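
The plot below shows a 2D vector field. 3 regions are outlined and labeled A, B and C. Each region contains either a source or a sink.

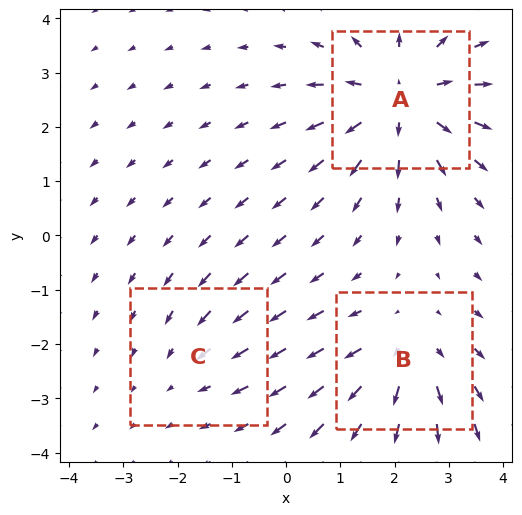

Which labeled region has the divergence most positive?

A

Divergence at each region's feature centre — A: about +4, B: about +3, C: about -2. Region A is most positive.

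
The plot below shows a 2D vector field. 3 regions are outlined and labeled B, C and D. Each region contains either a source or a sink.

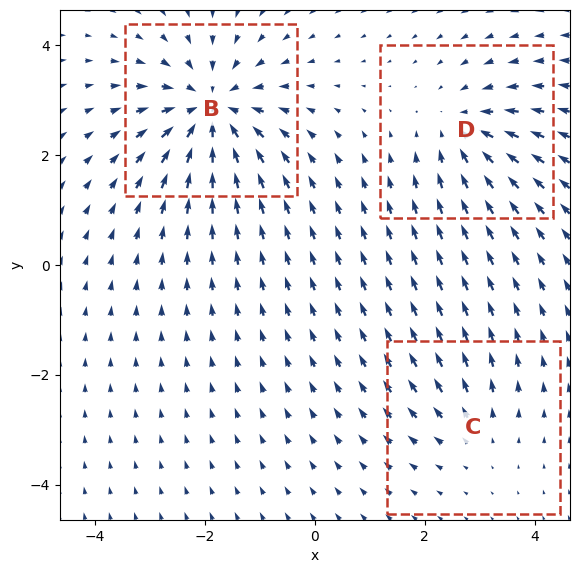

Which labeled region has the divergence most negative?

Divergence at each region's feature centre — B: about -5, C: about +2, D: about -3. Region B is most negative.

B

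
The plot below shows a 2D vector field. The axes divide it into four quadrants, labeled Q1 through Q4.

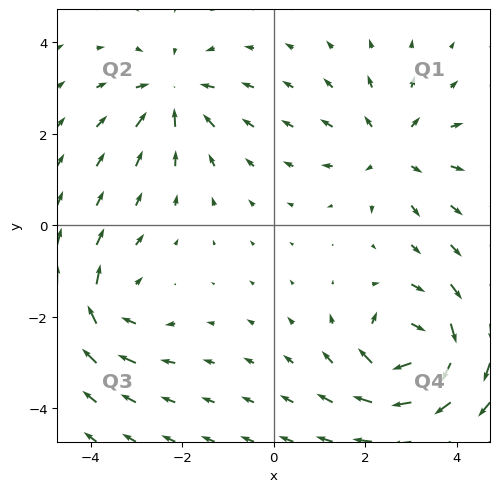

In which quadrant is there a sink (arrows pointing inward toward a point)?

The sink sits at approximately (-2.2, 2.9), which lies in quadrant Q2. The divergence there is about -3, negative as expected for a sink.

Q2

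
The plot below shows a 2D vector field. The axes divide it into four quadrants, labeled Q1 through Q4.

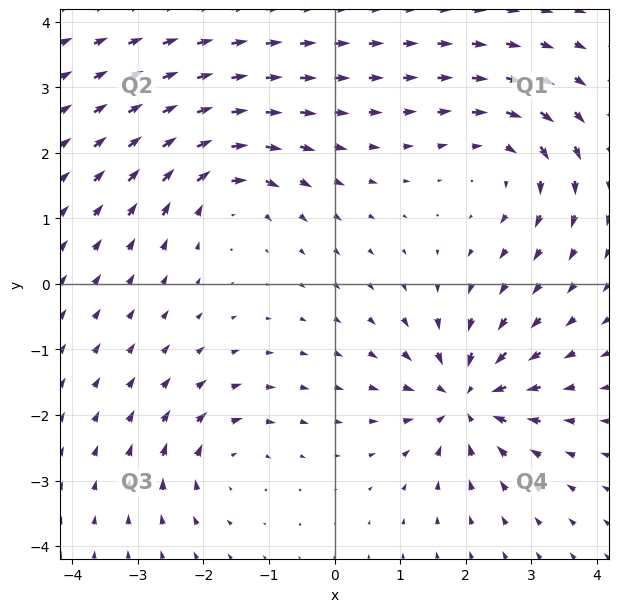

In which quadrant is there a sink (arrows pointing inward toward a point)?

Q4

The sink sits at approximately (2.0, -1.8), which lies in quadrant Q4. The divergence there is about -6, negative as expected for a sink.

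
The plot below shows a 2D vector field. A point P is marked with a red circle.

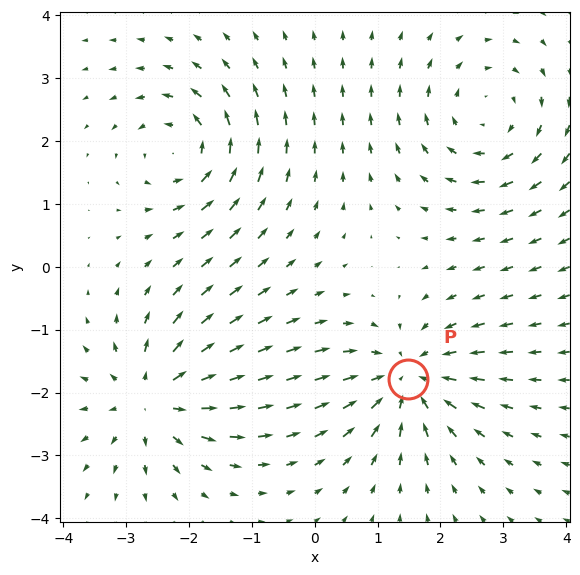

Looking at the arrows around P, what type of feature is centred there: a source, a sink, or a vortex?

sink

At P (1.5, -1.8) the arrows converge inward. Divergence about -5, curl ≈0 — negative divergence with near-zero curl is a sink.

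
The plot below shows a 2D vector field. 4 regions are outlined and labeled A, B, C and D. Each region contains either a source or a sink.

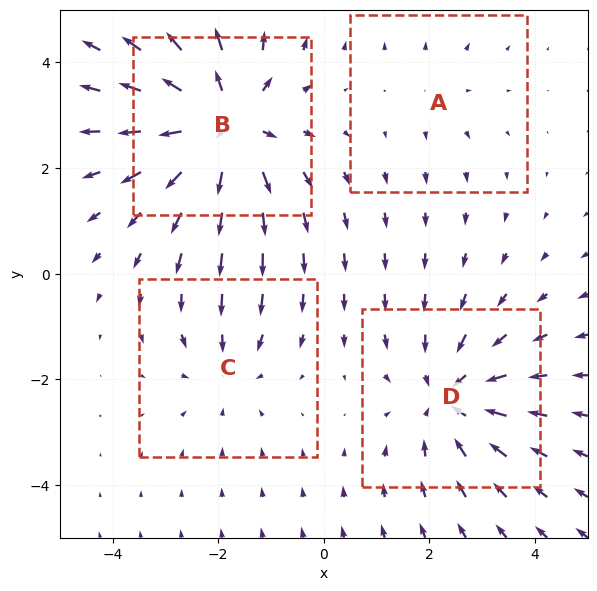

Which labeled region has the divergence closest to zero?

Divergence at each region's feature centre — A: about +2, B: about +6, C: about -3, D: about -4. Region A is closest to zero.

A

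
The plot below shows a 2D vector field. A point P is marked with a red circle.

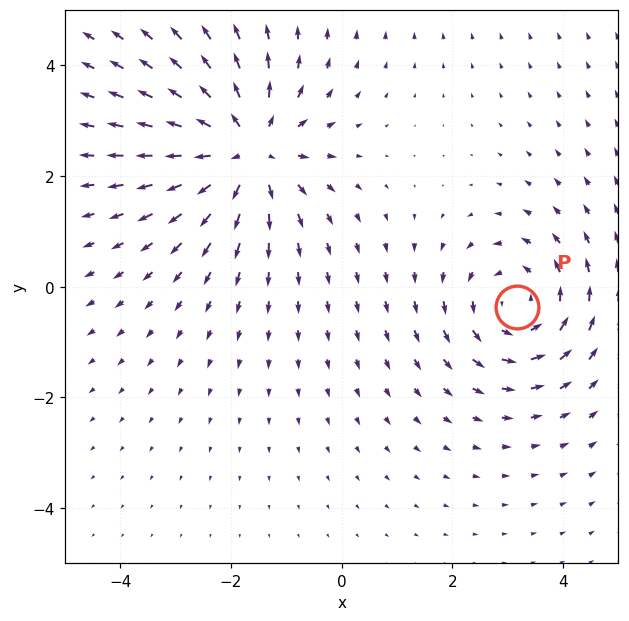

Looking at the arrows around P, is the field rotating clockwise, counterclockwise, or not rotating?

Near P at (3.2, -0.4) the arrows circulate counterclockwise. The curl (z-component) there is about +3; positive curl means counterclockwise rotation.

counterclockwise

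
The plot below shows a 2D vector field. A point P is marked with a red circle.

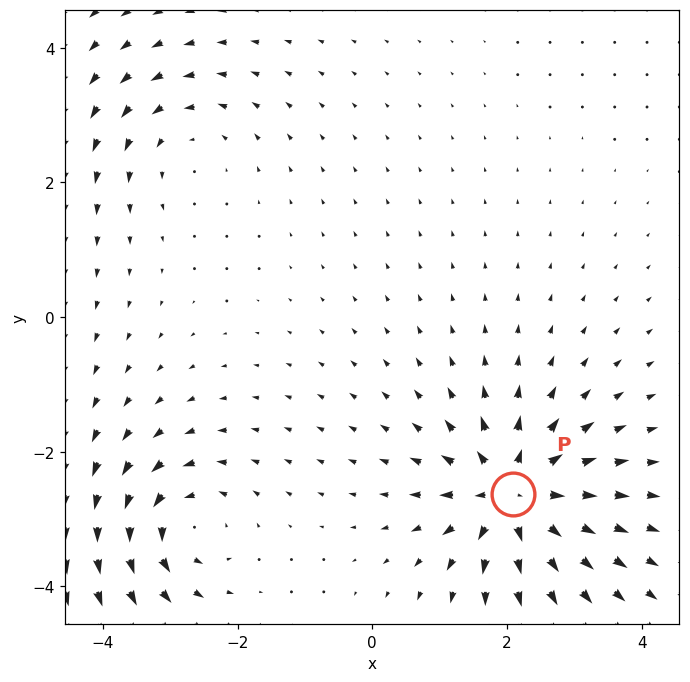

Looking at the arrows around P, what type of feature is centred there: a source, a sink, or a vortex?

At P (2.1, -2.6) the arrows spread outward. Divergence about +7, curl ≈0 — positive divergence with near-zero curl is a source.

source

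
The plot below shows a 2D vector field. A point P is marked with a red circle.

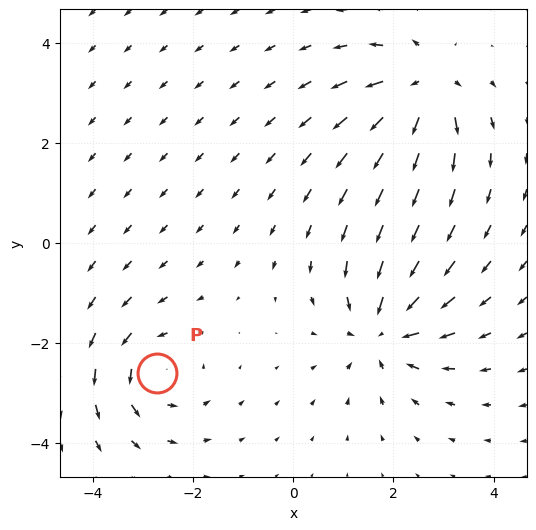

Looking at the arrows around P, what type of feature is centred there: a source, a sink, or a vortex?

At P (-2.7, -2.6) the arrows circulate counterclockwise. Divergence ≈0, curl about +4 — near-zero divergence with nonzero curl is a vortex.

vortex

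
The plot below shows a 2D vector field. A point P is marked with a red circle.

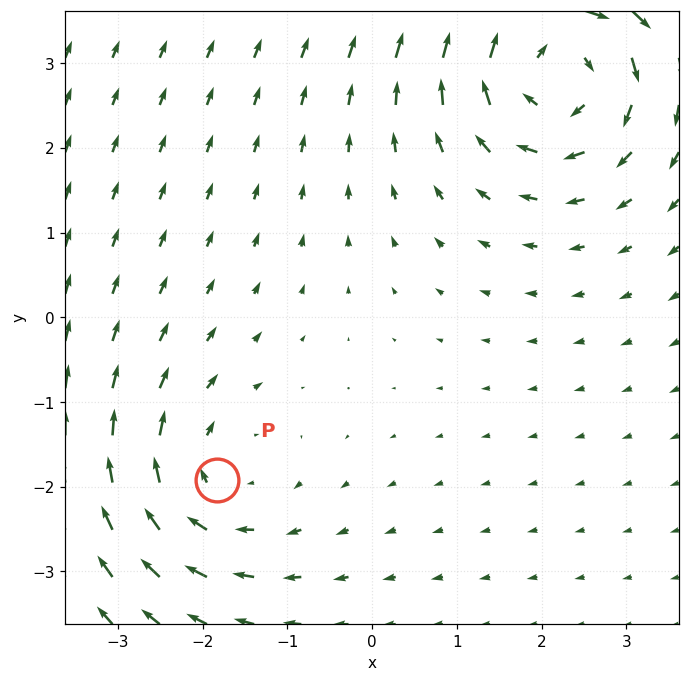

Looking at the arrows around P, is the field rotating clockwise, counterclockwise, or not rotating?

clockwise

Near P at (-1.8, -1.9) the arrows circulate clockwise. The curl (z-component) there is about -3; negative curl means clockwise rotation.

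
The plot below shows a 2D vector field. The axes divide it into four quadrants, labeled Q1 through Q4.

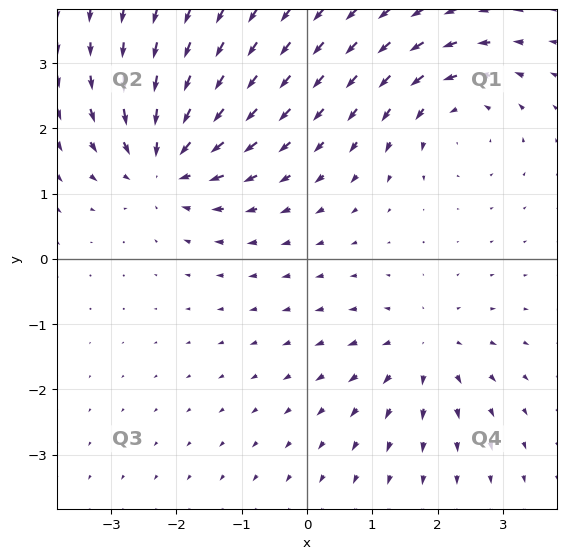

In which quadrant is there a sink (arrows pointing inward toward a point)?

The sink sits at approximately (-2.2, 1.5), which lies in quadrant Q2. The divergence there is about -5, negative as expected for a sink.

Q2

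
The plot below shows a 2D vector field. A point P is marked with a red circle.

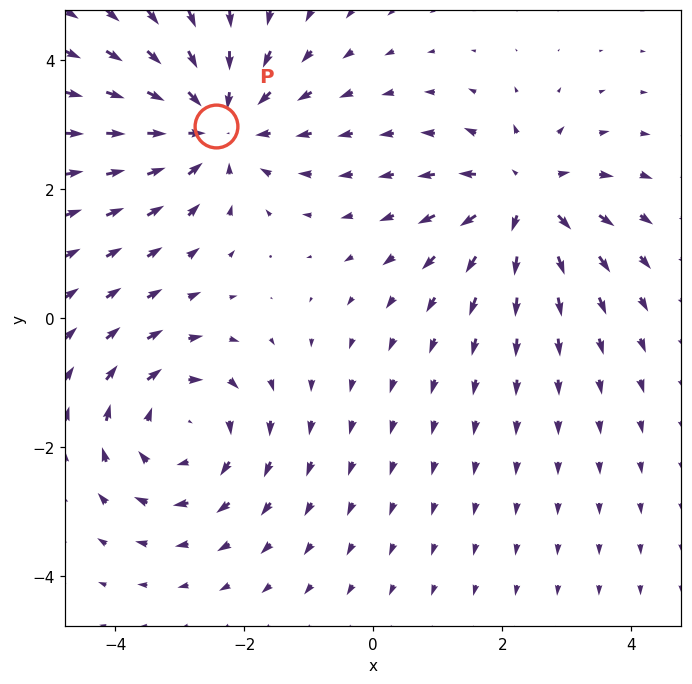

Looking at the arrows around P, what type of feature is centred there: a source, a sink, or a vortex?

sink

At P (-2.4, 3.0) the arrows converge inward. Divergence about -4, curl ≈0 — negative divergence with near-zero curl is a sink.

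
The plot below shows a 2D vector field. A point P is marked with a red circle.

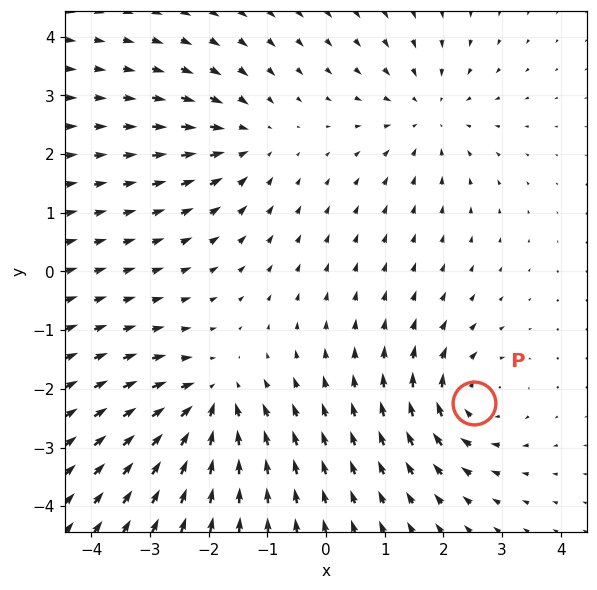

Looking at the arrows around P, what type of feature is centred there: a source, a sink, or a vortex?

vortex

At P (2.5, -2.2) the arrows circulate clockwise. Divergence ≈0, curl about -4 — near-zero divergence with nonzero curl is a vortex.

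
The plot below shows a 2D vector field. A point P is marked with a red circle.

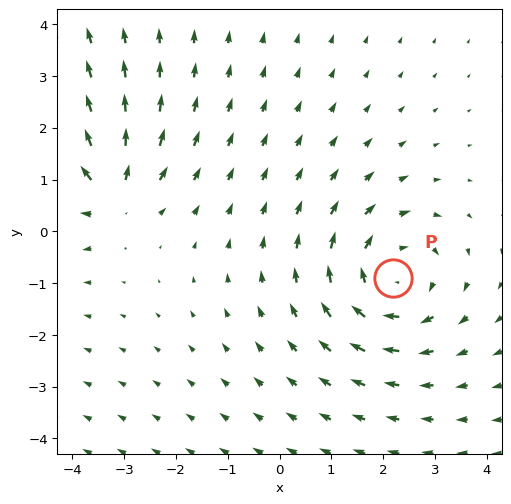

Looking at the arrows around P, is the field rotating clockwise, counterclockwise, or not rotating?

Near P at (2.2, -0.9) the arrows circulate clockwise. The curl (z-component) there is about -4; negative curl means clockwise rotation.

clockwise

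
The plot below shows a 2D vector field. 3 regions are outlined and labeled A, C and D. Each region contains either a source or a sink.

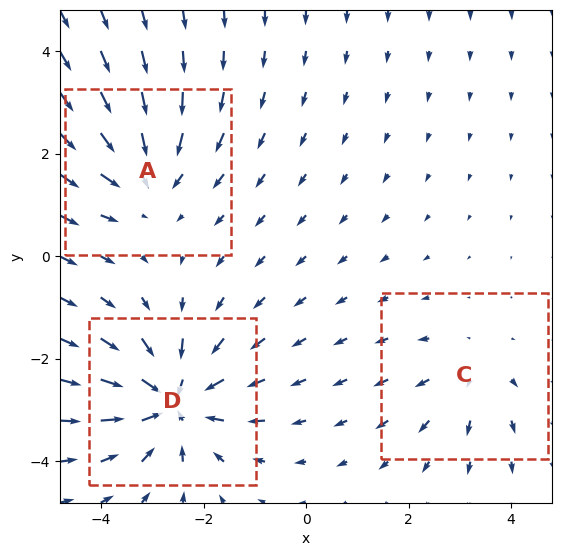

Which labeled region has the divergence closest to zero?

Divergence at each region's feature centre — A: about -3, C: about +2, D: about -5. Region C is closest to zero.

C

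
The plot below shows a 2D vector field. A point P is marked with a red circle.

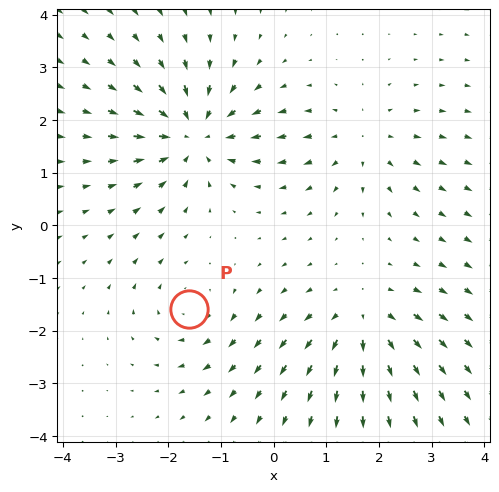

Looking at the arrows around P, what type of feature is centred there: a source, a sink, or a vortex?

vortex

At P (-1.6, -1.6) the arrows circulate clockwise. Divergence ≈0, curl about -3 — near-zero divergence with nonzero curl is a vortex.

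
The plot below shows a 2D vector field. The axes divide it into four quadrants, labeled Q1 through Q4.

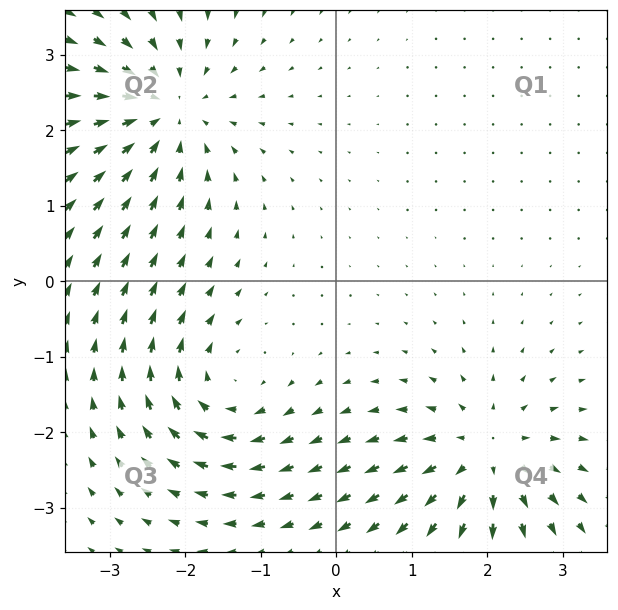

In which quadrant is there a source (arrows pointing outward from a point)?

The source sits at approximately (2.0, -2.3), which lies in quadrant Q4. The divergence there is about +4, positive as expected for a source.

Q4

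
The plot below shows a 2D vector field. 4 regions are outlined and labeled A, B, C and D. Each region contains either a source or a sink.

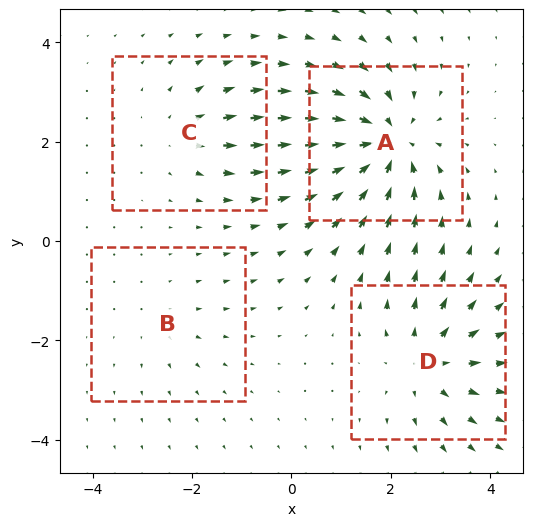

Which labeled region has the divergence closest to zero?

B

Divergence at each region's feature centre — A: about -7, B: about +2, C: about +3, D: about +5. Region B is closest to zero.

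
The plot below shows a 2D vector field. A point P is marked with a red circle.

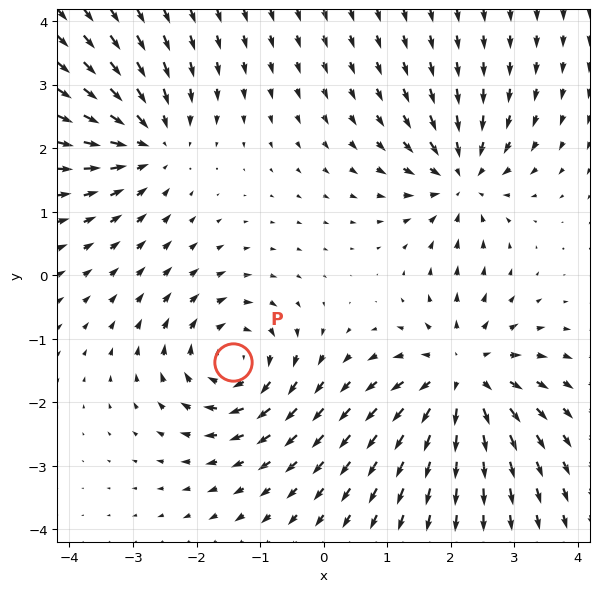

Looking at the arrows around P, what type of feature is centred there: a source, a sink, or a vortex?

At P (-1.4, -1.4) the arrows circulate clockwise. Divergence ≈0, curl about -4 — near-zero divergence with nonzero curl is a vortex.

vortex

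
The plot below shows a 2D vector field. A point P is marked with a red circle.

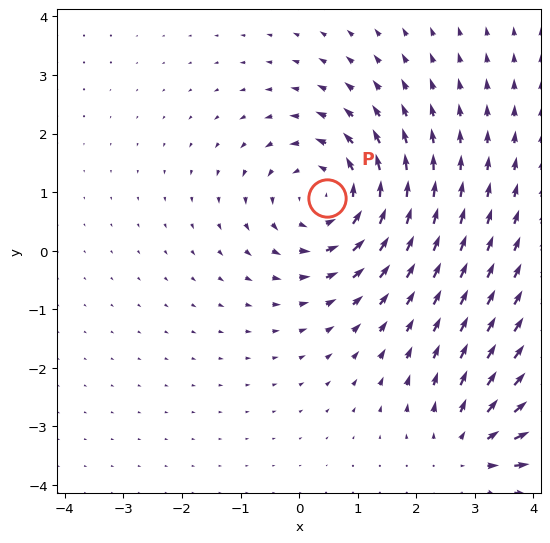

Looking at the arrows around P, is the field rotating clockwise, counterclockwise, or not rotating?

counterclockwise

Near P at (0.5, 0.9) the arrows circulate counterclockwise. The curl (z-component) there is about +4; positive curl means counterclockwise rotation.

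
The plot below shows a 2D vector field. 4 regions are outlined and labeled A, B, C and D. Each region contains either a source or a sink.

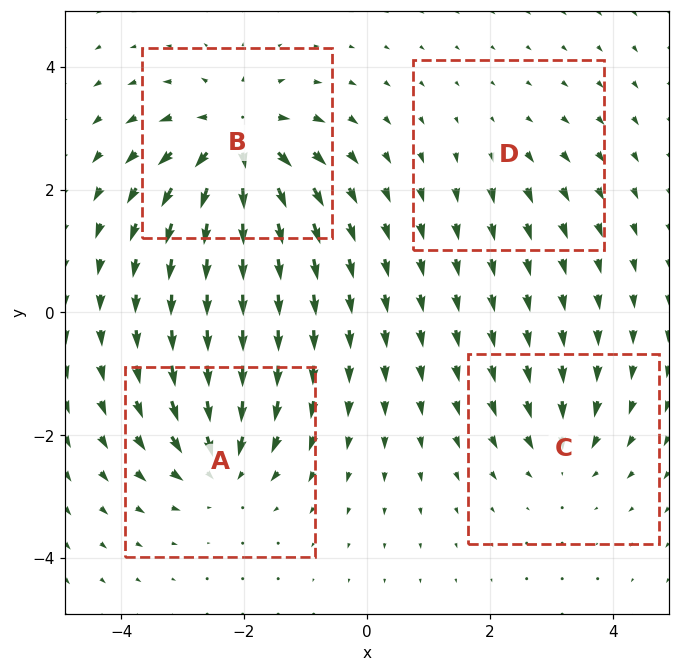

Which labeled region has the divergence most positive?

Divergence at each region's feature centre — A: about -6, B: about +8, C: about -4, D: about +2. Region B is most positive.

B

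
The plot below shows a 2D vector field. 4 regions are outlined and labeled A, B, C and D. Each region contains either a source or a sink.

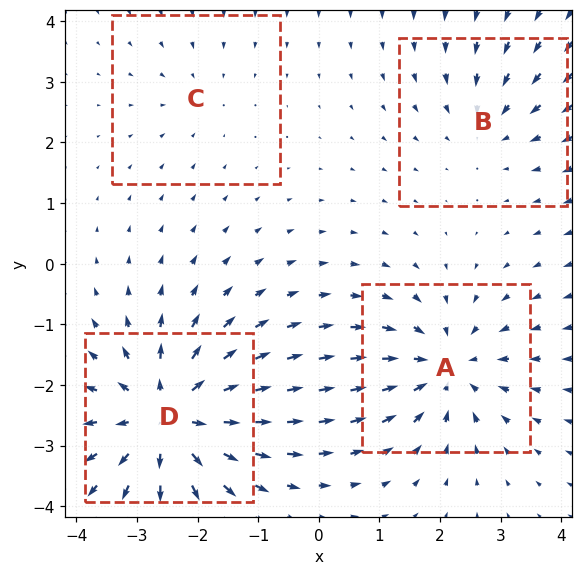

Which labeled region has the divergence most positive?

Divergence at each region's feature centre — A: about -5, B: about -3, C: about -2, D: about +7. Region D is most positive.

D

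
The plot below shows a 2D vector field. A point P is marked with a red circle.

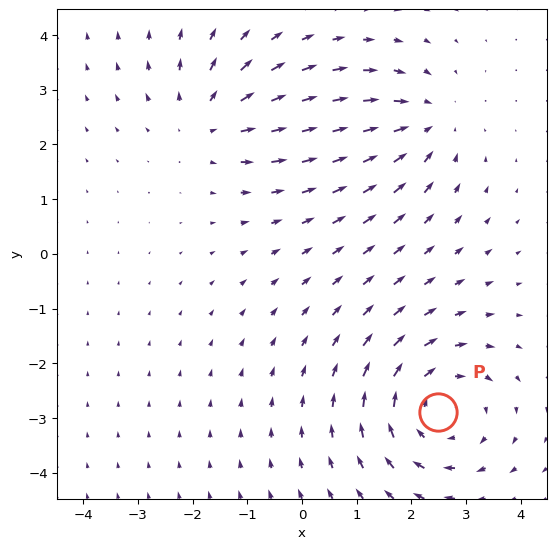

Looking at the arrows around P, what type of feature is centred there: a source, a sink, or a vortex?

At P (2.5, -2.9) the arrows circulate clockwise. Divergence ≈0, curl about -3 — near-zero divergence with nonzero curl is a vortex.

vortex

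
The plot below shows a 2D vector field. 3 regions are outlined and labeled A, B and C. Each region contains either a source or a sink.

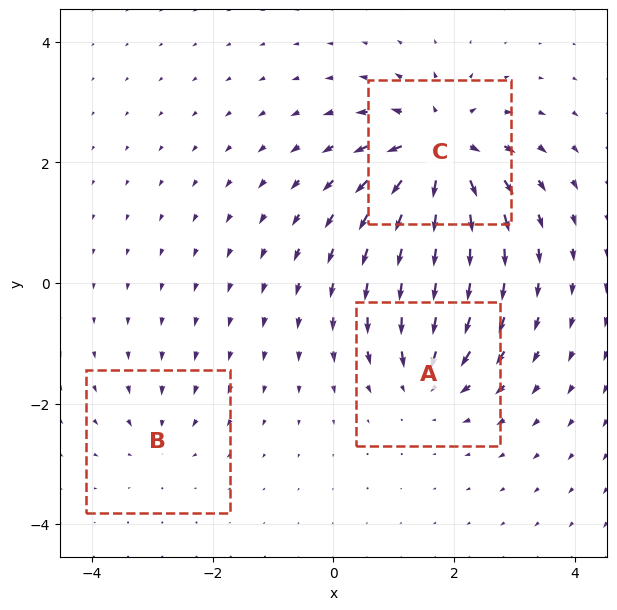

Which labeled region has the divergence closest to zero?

B

Divergence at each region's feature centre — A: about -4, B: about -2, C: about +6. Region B is closest to zero.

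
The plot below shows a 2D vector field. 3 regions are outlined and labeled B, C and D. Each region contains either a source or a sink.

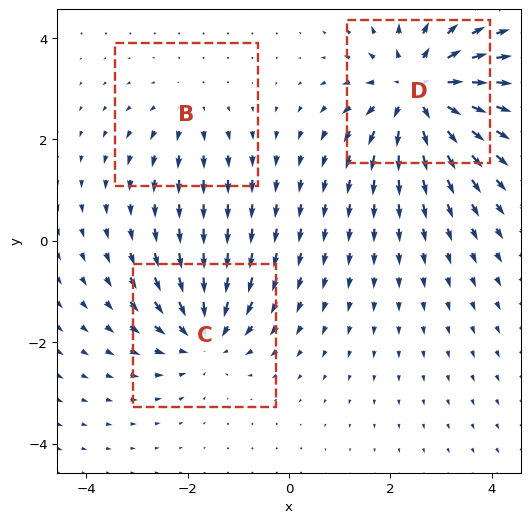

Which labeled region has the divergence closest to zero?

B

Divergence at each region's feature centre — B: about +2, C: about -4, D: about +5. Region B is closest to zero.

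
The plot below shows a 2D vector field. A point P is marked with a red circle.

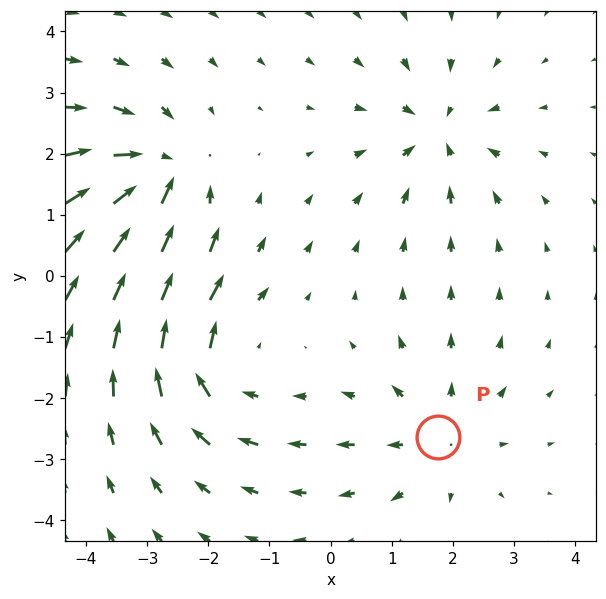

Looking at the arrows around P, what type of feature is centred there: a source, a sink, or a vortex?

source

At P (1.8, -2.6) the arrows spread outward. Divergence about +4, curl ≈0 — positive divergence with near-zero curl is a source.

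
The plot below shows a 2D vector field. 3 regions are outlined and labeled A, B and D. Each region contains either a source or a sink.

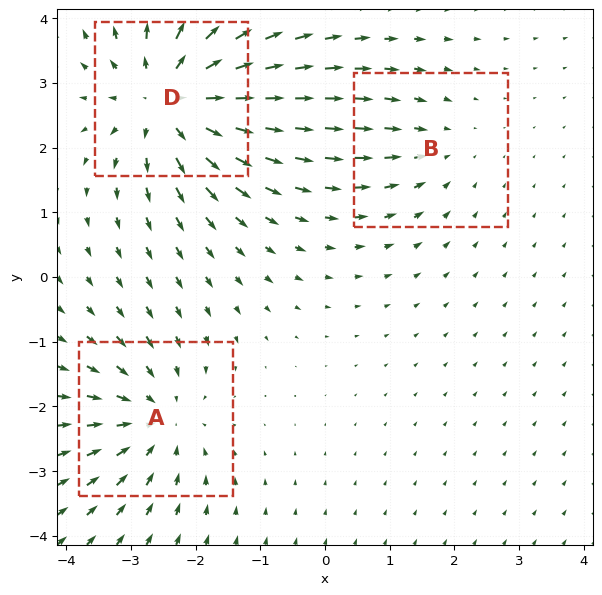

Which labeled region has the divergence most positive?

Divergence at each region's feature centre — A: about -3, B: about -2, D: about +5. Region D is most positive.

D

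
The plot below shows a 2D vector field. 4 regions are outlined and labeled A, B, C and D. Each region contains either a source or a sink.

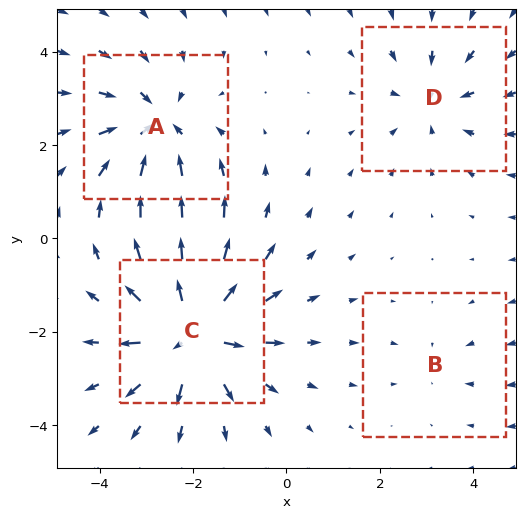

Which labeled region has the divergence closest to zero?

B

Divergence at each region's feature centre — A: about -5, B: about -2, C: about +6, D: about -3. Region B is closest to zero.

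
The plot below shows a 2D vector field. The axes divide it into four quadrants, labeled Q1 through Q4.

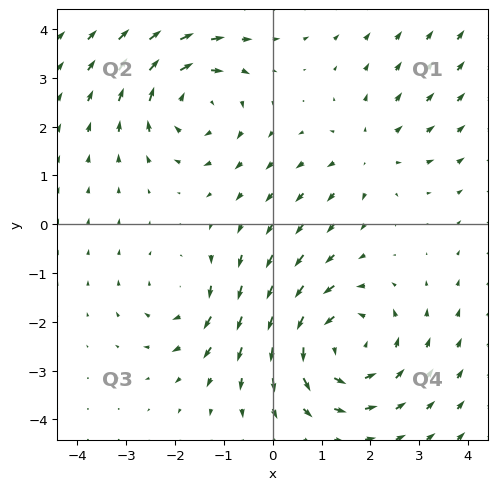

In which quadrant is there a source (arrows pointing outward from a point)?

Q1

The source sits at approximately (2.0, 1.5), which lies in quadrant Q1. The divergence there is about +2, positive as expected for a source.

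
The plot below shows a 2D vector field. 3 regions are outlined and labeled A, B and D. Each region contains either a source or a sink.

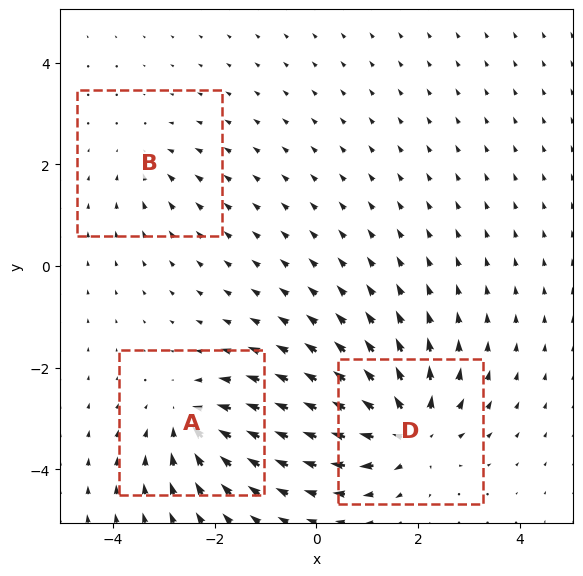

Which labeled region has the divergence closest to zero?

B

Divergence at each region's feature centre — A: about -4, B: about -2, D: about +6. Region B is closest to zero.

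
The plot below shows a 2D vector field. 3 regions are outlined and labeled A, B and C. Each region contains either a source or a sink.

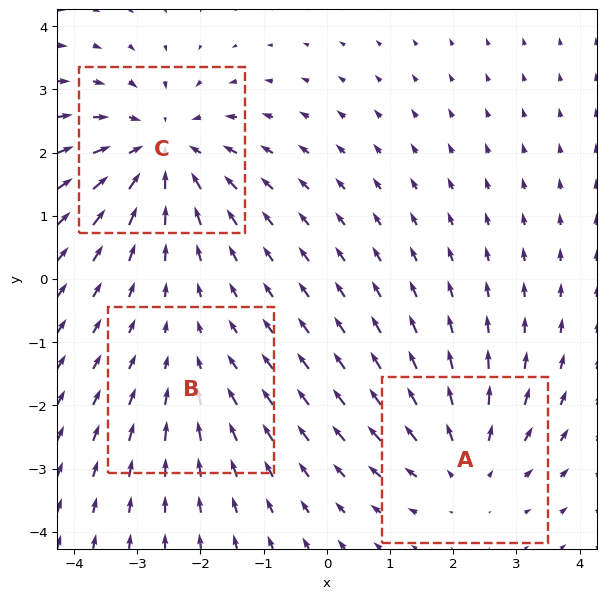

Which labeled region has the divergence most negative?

C

Divergence at each region's feature centre — A: about +3, B: about -2, C: about -4. Region C is most negative.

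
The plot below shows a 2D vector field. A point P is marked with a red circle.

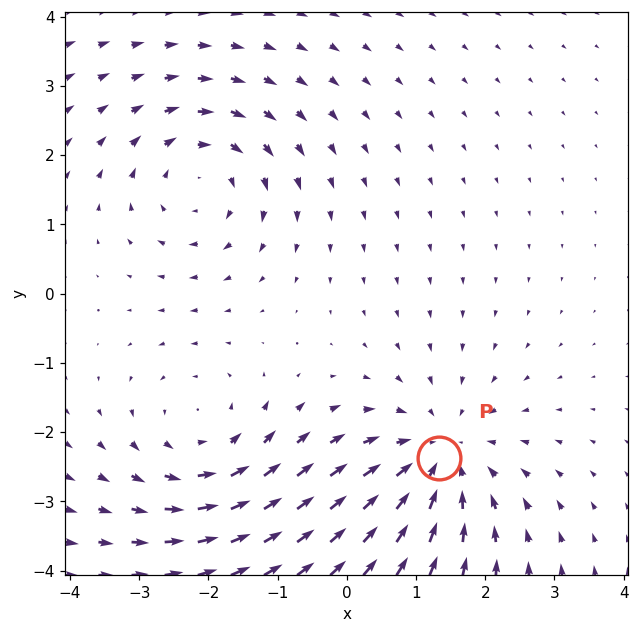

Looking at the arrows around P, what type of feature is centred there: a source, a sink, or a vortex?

At P (1.3, -2.4) the arrows converge inward. Divergence about -4, curl ≈0 — negative divergence with near-zero curl is a sink.

sink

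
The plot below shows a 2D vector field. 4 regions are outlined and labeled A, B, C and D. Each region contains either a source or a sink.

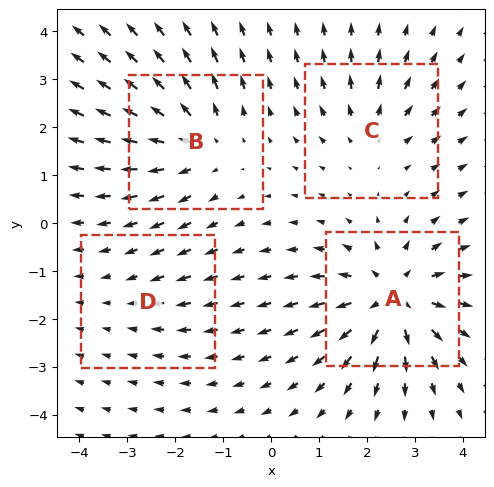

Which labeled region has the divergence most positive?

Divergence at each region's feature centre — A: about +7, B: about +5, C: about +3, D: about -2. Region A is most positive.

A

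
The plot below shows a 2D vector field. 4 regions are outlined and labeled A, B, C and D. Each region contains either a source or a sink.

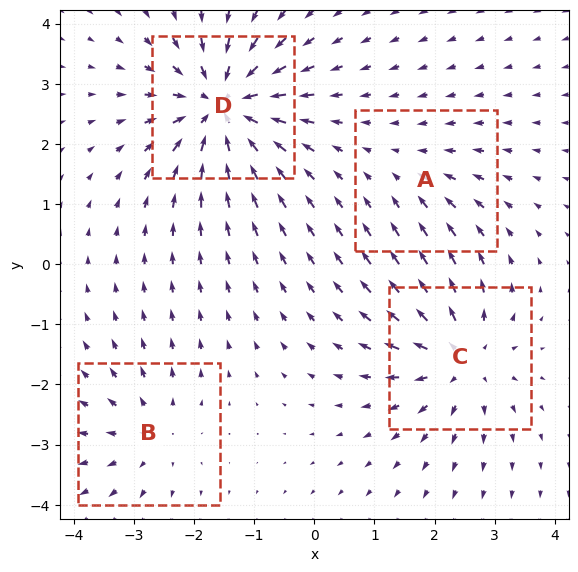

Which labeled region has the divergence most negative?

Divergence at each region's feature centre — A: about -2, B: about +4, C: about +6, D: about -8. Region D is most negative.

D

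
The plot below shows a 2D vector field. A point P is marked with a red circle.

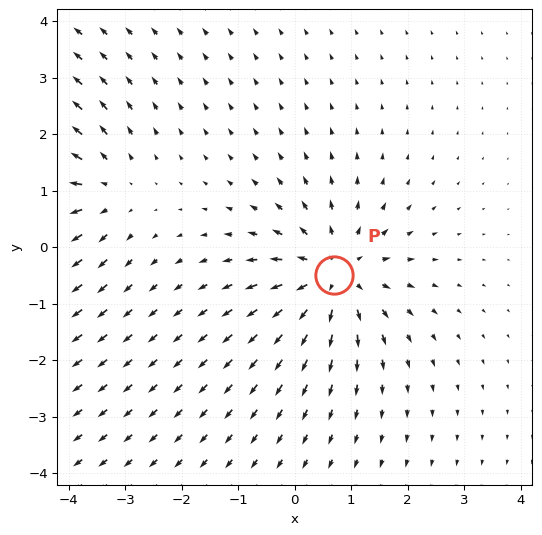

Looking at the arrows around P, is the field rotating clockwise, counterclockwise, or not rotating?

Near P at (0.7, -0.5) the arrows show no circulation. The curl there is ≈0.

not rotating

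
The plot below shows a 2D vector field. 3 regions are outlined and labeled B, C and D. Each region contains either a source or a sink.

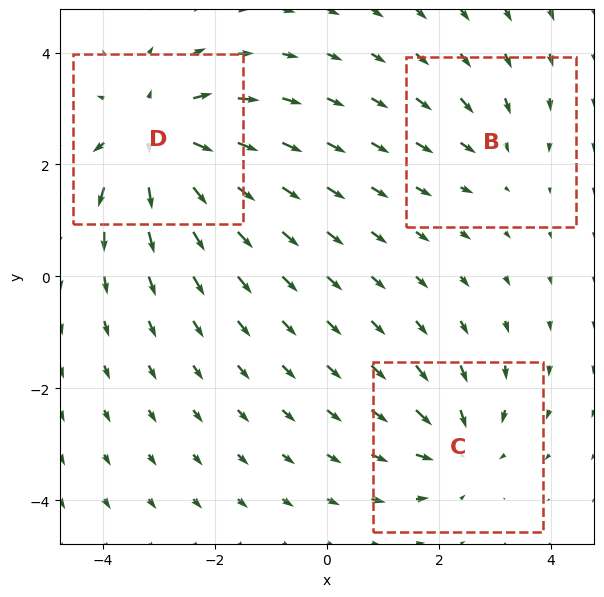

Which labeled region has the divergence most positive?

D

Divergence at each region's feature centre — B: about -2, C: about -3, D: about +5. Region D is most positive.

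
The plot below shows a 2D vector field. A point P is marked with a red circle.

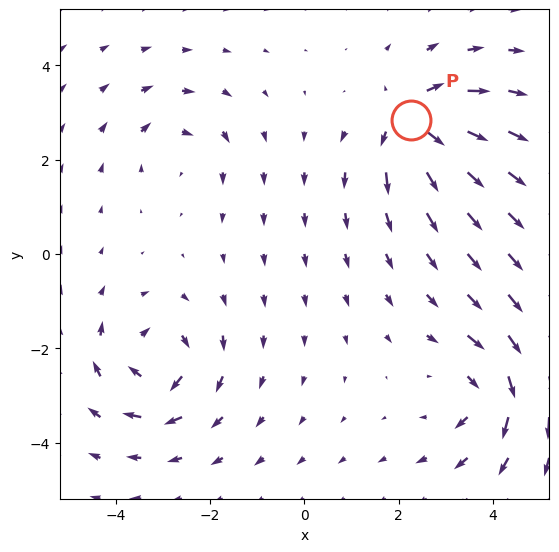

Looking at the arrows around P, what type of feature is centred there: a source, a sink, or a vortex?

At P (2.3, 2.8) the arrows spread outward. Divergence about +7, curl ≈0 — positive divergence with near-zero curl is a source.

source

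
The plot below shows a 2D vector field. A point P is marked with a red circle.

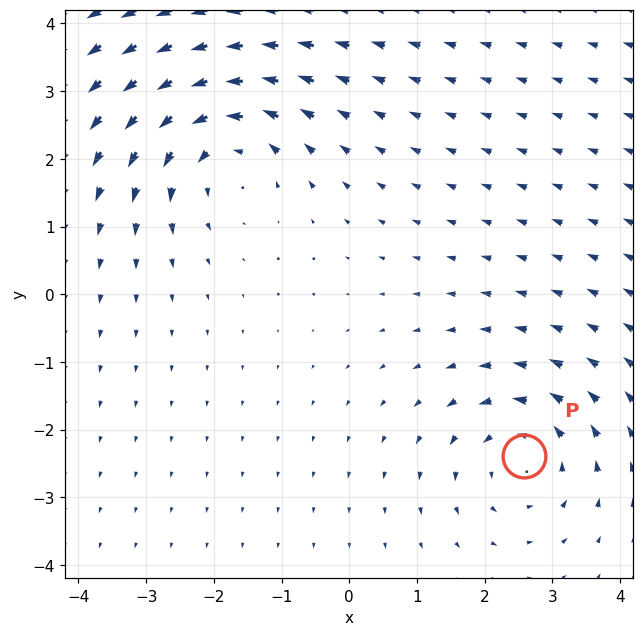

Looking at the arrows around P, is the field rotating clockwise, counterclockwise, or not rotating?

Near P at (2.6, -2.4) the arrows circulate counterclockwise. The curl (z-component) there is about +4; positive curl means counterclockwise rotation.

counterclockwise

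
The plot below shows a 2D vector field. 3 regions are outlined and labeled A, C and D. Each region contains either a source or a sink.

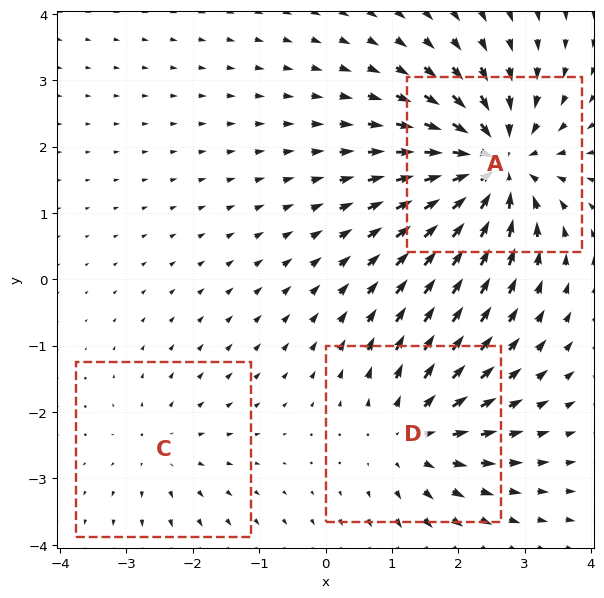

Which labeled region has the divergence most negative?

Divergence at each region's feature centre — A: about -6, C: about +2, D: about +4. Region A is most negative.

A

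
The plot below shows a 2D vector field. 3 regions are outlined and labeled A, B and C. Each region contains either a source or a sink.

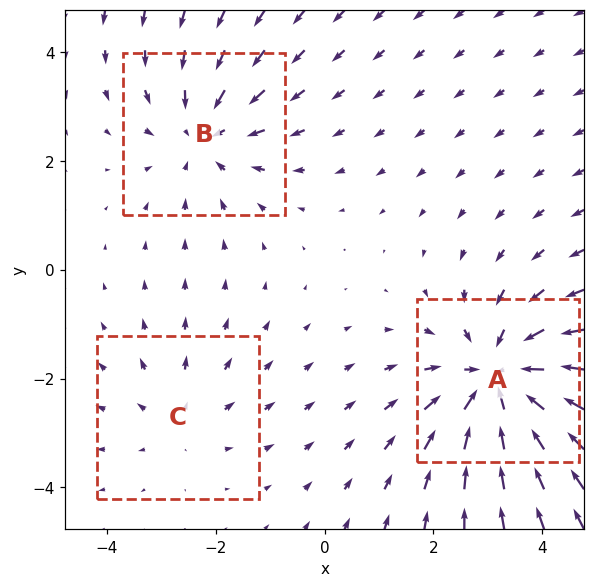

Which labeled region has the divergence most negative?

Divergence at each region's feature centre — A: about -5, B: about -3, C: about +2. Region A is most negative.

A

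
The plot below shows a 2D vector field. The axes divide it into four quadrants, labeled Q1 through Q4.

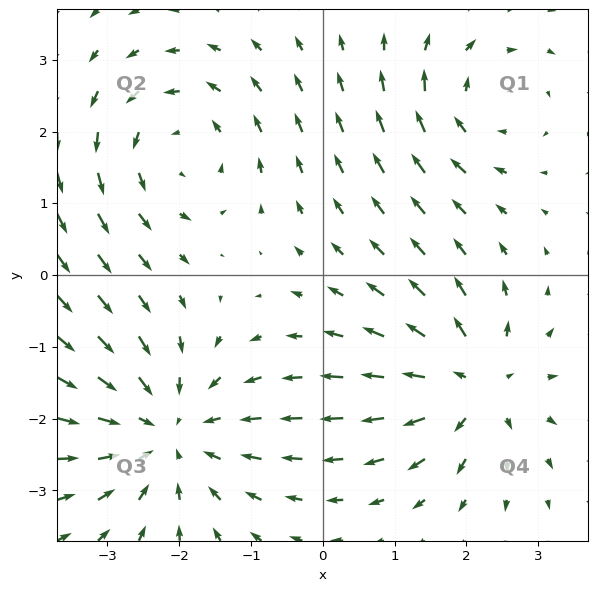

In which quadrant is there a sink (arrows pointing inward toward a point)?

Q3

The sink sits at approximately (-2.1, -2.2), which lies in quadrant Q3. The divergence there is about -4, negative as expected for a sink.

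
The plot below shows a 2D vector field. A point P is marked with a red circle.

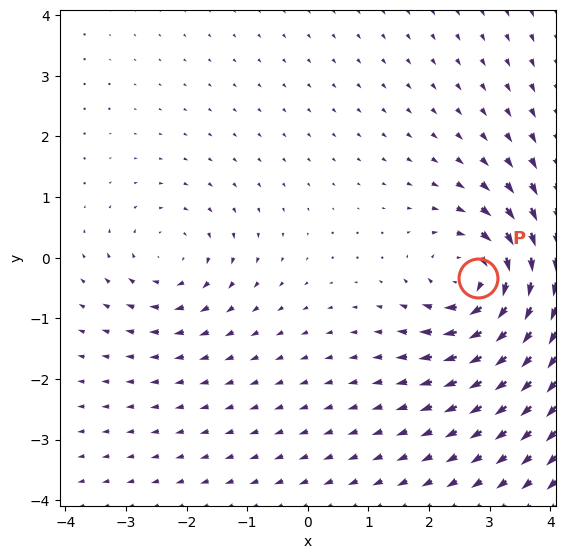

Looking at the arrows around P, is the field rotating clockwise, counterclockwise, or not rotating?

clockwise

Near P at (2.8, -0.3) the arrows circulate clockwise. The curl (z-component) there is about -6; negative curl means clockwise rotation.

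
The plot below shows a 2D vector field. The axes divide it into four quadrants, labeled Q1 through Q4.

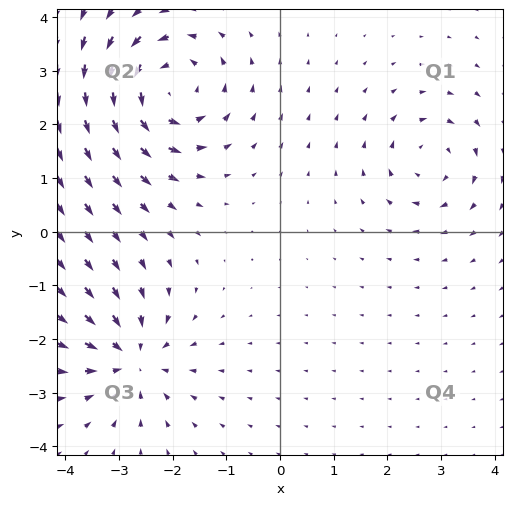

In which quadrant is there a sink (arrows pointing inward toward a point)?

The sink sits at approximately (-2.8, -2.4), which lies in quadrant Q3. The divergence there is about -4, negative as expected for a sink.

Q3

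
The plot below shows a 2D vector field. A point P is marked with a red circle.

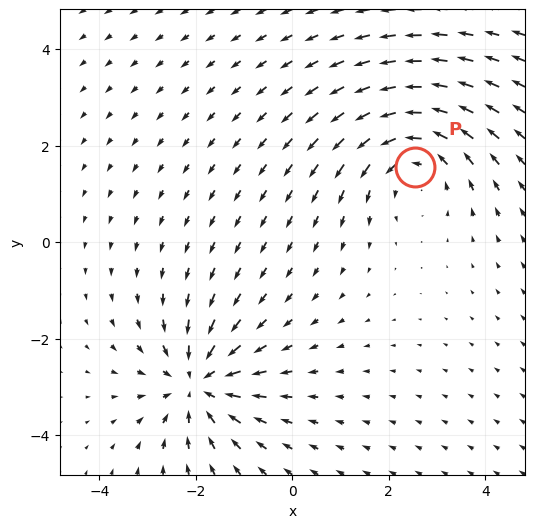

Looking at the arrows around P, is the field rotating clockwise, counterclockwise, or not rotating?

Near P at (2.6, 1.6) the arrows circulate counterclockwise. The curl (z-component) there is about +4; positive curl means counterclockwise rotation.

counterclockwise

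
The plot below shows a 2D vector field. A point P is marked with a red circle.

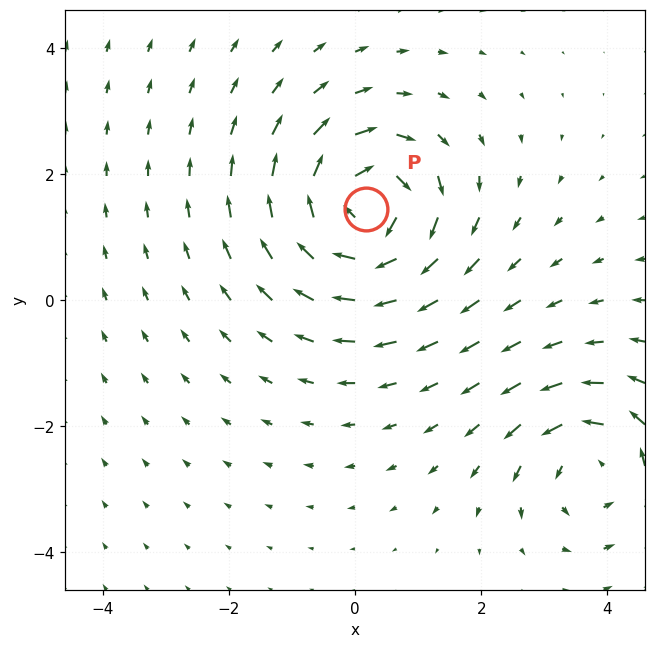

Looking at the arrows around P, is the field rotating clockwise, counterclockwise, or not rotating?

clockwise

Near P at (0.2, 1.5) the arrows circulate clockwise. The curl (z-component) there is about -4; negative curl means clockwise rotation.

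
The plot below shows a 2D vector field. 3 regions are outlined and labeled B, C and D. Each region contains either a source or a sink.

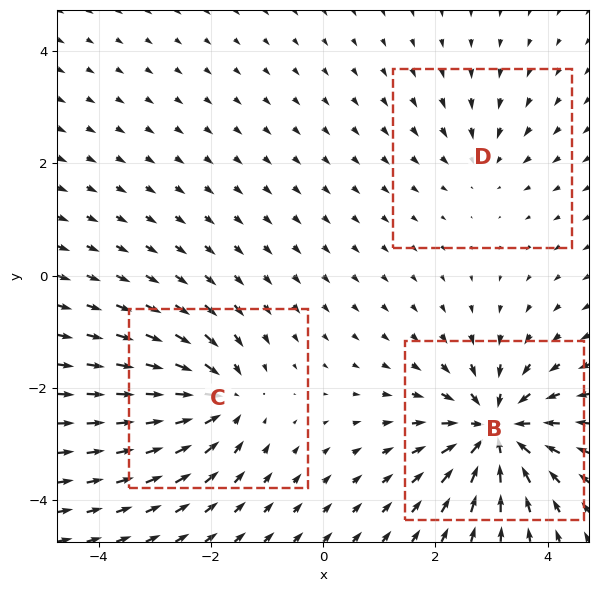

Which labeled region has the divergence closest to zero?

D

Divergence at each region's feature centre — B: about -6, C: about -4, D: about -2. Region D is closest to zero.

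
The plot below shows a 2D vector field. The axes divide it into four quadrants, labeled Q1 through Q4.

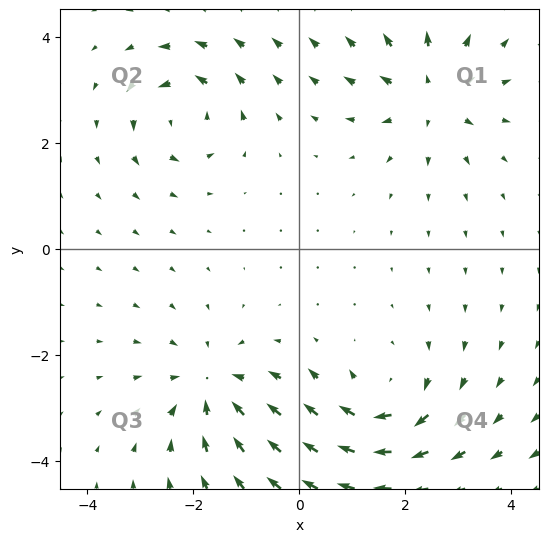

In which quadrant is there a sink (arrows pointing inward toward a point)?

Q3

The sink sits at approximately (-1.6, -2.6), which lies in quadrant Q3. The divergence there is about -5, negative as expected for a sink.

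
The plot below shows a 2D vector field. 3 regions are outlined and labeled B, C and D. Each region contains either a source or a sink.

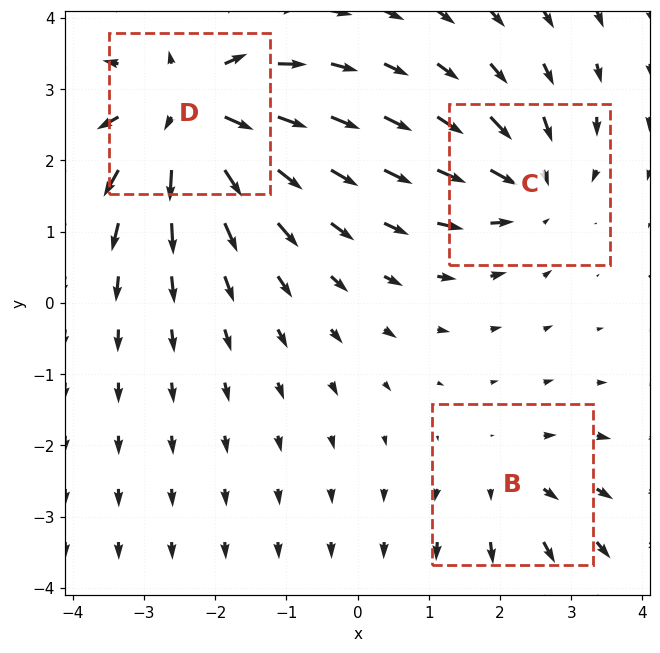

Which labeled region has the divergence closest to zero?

B

Divergence at each region's feature centre — B: about +2, C: about -3, D: about +6. Region B is closest to zero.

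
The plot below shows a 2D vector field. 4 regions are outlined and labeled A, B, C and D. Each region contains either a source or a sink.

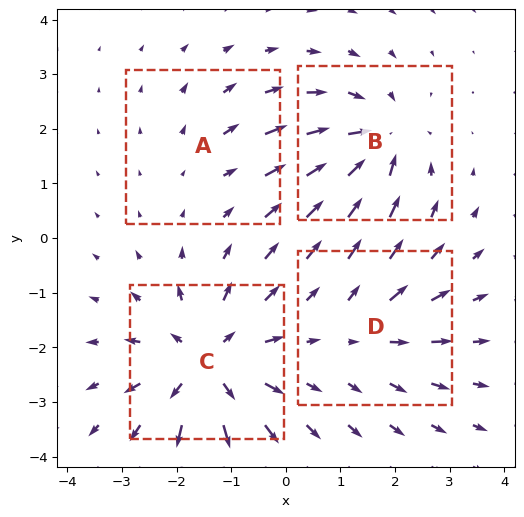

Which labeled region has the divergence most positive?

Divergence at each region's feature centre — A: about +2, B: about -5, C: about +6, D: about +3. Region C is most positive.

C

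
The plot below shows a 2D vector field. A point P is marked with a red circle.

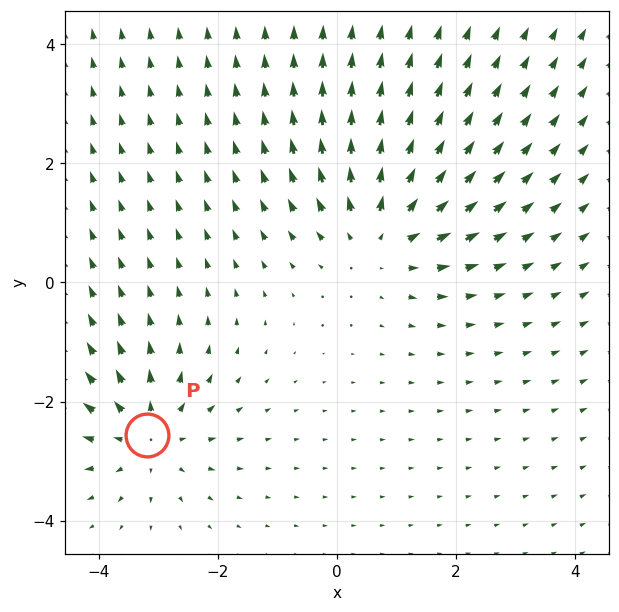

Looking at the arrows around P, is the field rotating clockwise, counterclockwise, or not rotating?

not rotating

Near P at (-3.2, -2.6) the arrows show no circulation. The curl there is ≈0.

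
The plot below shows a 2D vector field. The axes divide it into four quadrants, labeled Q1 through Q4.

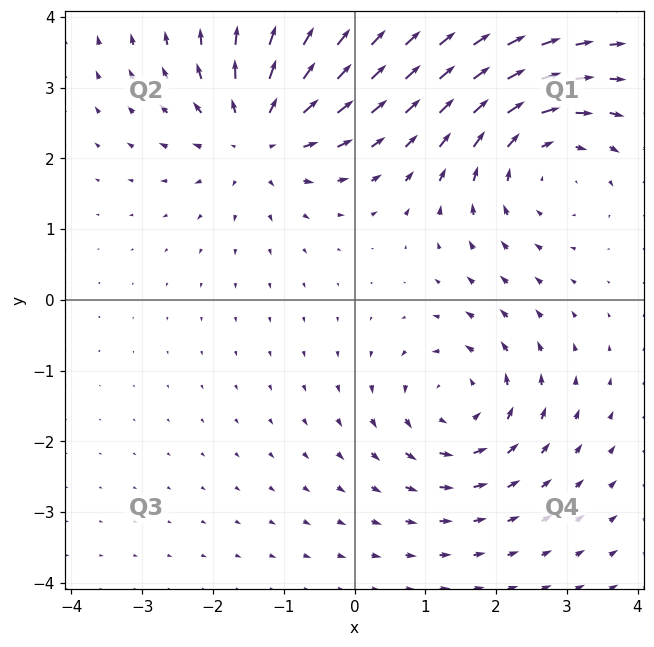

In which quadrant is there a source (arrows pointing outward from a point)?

The source sits at approximately (-1.4, 2.3), which lies in quadrant Q2. The divergence there is about +5, positive as expected for a source.

Q2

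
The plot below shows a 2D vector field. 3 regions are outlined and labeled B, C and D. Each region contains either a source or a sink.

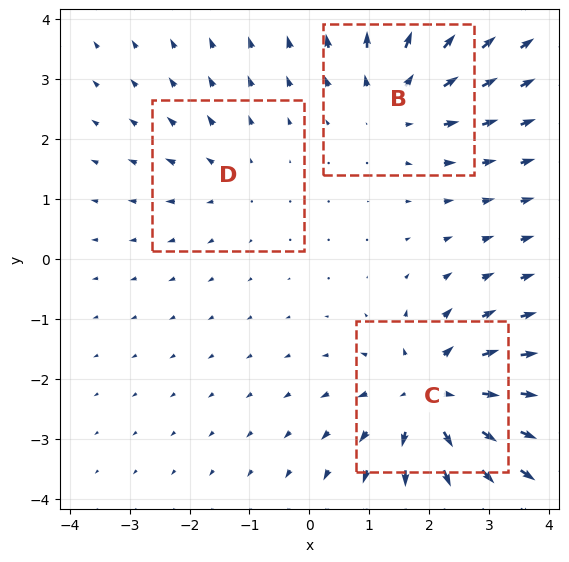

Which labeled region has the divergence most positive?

Divergence at each region's feature centre — B: about +3, C: about +5, D: about +2. Region C is most positive.

C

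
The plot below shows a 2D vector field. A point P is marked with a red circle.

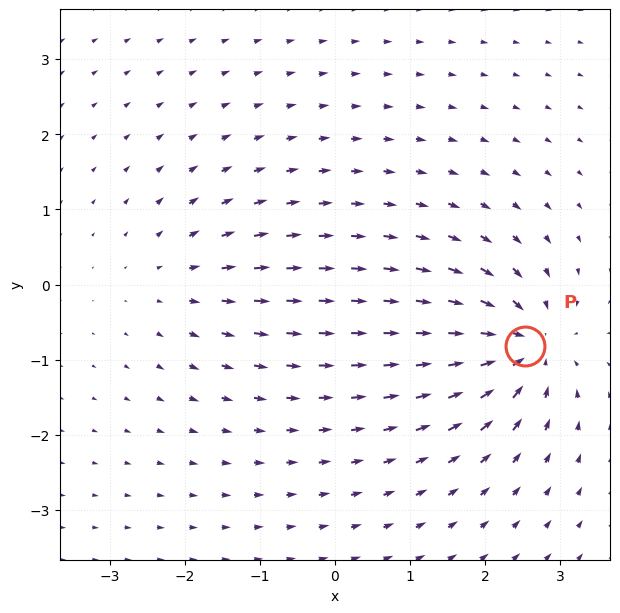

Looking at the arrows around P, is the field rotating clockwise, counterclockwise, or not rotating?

not rotating

Near P at (2.5, -0.8) the arrows show no circulation. The curl there is ≈0.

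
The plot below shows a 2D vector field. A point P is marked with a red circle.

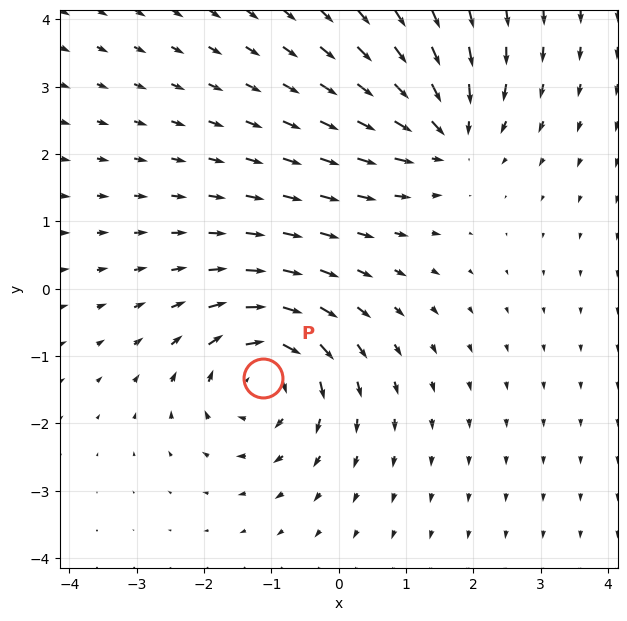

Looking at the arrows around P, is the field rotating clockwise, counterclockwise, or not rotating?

clockwise

Near P at (-1.1, -1.3) the arrows circulate clockwise. The curl (z-component) there is about -5; negative curl means clockwise rotation.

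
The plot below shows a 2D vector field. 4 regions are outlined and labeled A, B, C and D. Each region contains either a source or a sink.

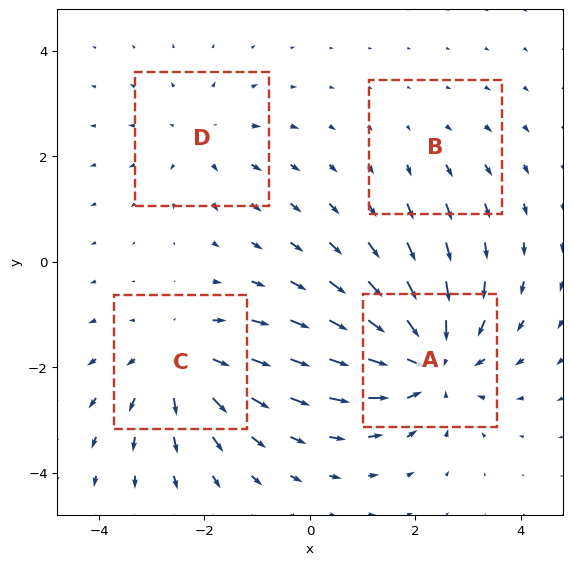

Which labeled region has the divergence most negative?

A

Divergence at each region's feature centre — A: about -6, B: about +2, C: about +4, D: about +3. Region A is most negative.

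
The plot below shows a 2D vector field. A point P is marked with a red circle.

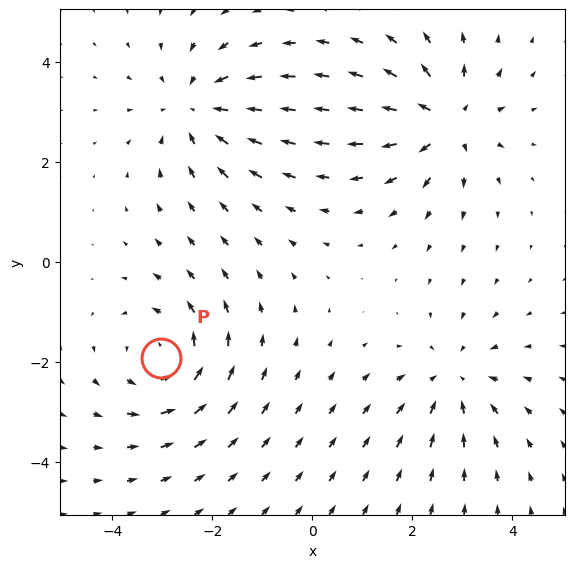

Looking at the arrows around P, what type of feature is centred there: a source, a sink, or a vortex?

At P (-3.0, -1.9) the arrows circulate counterclockwise. Divergence ≈0, curl about +5 — near-zero divergence with nonzero curl is a vortex.

vortex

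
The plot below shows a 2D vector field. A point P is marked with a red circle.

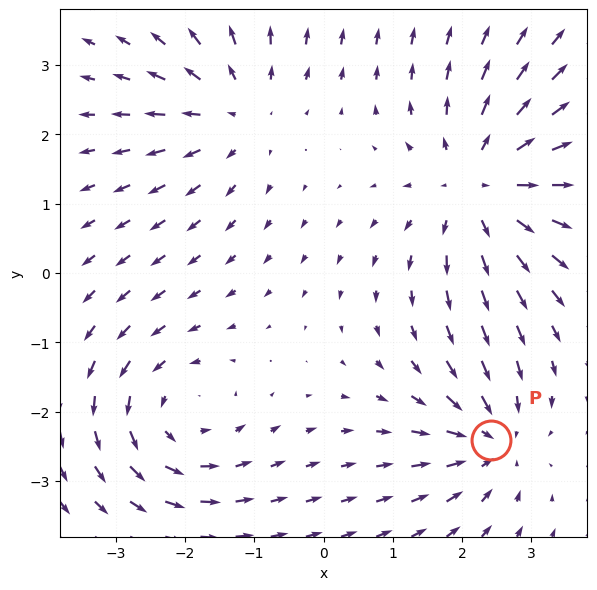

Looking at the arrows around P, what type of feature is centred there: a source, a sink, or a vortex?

sink

At P (2.4, -2.4) the arrows converge inward. Divergence about -4, curl ≈0 — negative divergence with near-zero curl is a sink.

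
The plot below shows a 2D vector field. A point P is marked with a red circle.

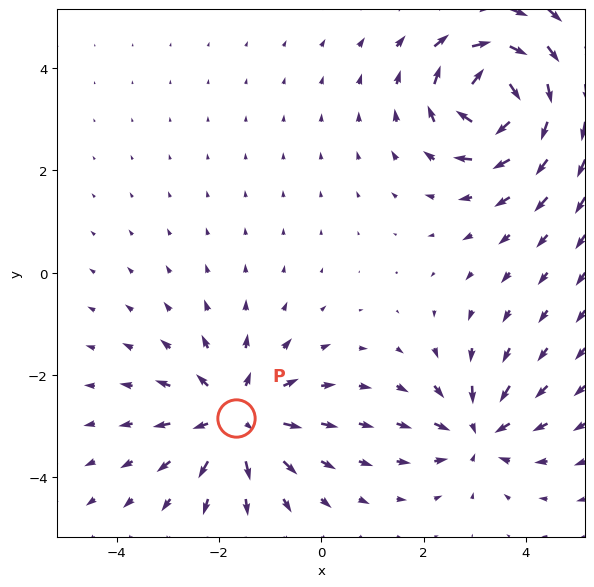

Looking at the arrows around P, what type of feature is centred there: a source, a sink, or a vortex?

At P (-1.7, -2.8) the arrows spread outward. Divergence about +4, curl ≈0 — positive divergence with near-zero curl is a source.

source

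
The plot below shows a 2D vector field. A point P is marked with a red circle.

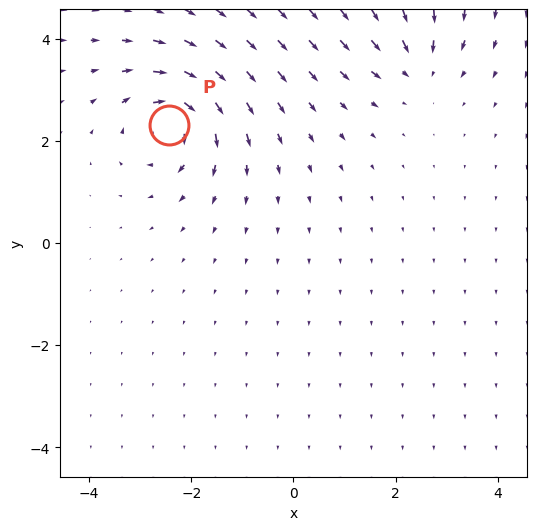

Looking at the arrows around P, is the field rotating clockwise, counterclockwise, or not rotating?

clockwise

Near P at (-2.4, 2.3) the arrows circulate clockwise. The curl (z-component) there is about -6; negative curl means clockwise rotation.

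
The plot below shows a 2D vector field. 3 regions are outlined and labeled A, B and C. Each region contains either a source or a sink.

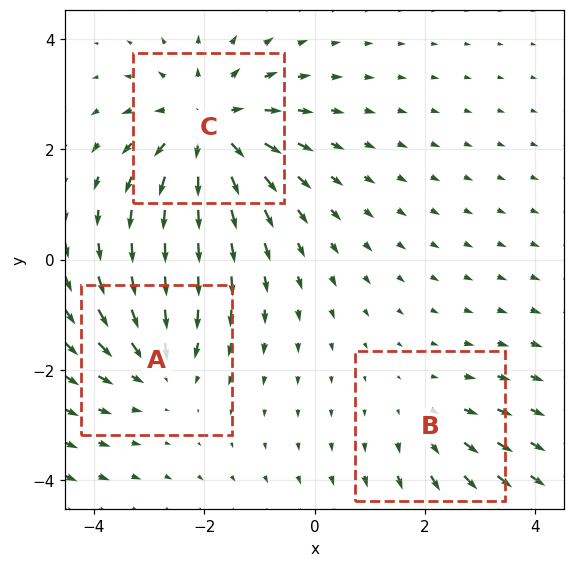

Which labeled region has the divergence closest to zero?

B

Divergence at each region's feature centre — A: about -3, B: about +2, C: about +4. Region B is closest to zero.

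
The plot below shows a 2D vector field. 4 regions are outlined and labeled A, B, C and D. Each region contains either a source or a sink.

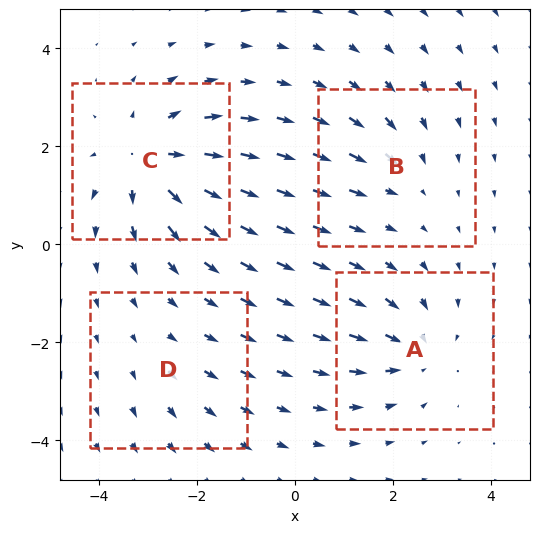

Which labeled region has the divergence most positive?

C

Divergence at each region's feature centre — A: about -5, B: about -3, C: about +6, D: about +2. Region C is most positive.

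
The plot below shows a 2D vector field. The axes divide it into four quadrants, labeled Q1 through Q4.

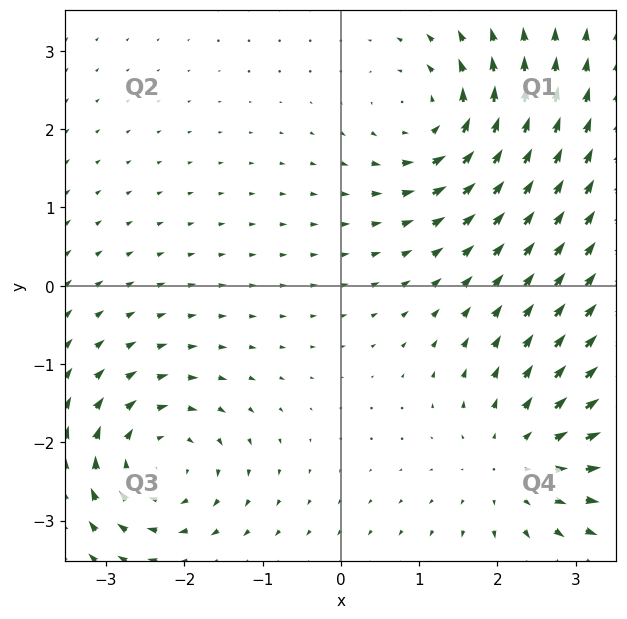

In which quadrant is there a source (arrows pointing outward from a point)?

Q4

The source sits at approximately (2.3, -2.3), which lies in quadrant Q4. The divergence there is about +4, positive as expected for a source.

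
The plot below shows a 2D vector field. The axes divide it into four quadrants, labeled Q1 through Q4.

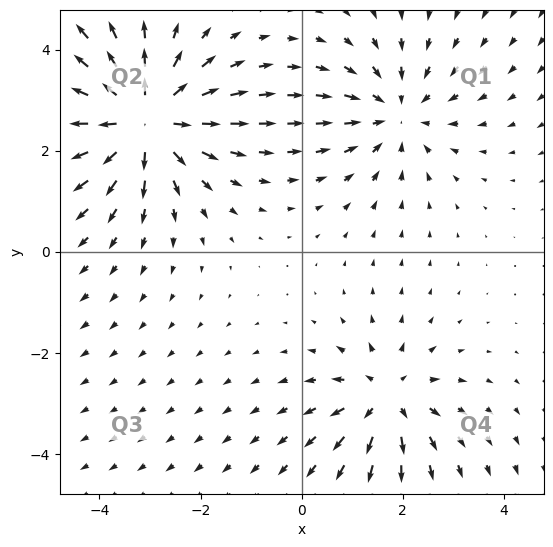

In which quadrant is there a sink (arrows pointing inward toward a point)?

The sink sits at approximately (1.9, 2.7), which lies in quadrant Q1. The divergence there is about -3, negative as expected for a sink.

Q1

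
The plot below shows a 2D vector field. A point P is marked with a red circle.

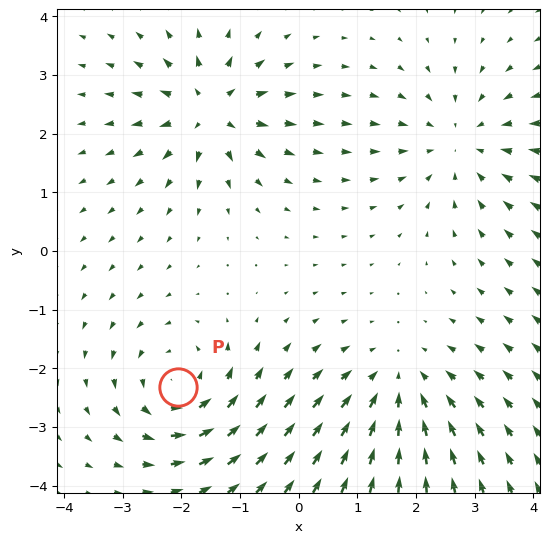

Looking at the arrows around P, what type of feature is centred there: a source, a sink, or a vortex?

vortex

At P (-2.1, -2.3) the arrows circulate counterclockwise. Divergence ≈0, curl about +5 — near-zero divergence with nonzero curl is a vortex.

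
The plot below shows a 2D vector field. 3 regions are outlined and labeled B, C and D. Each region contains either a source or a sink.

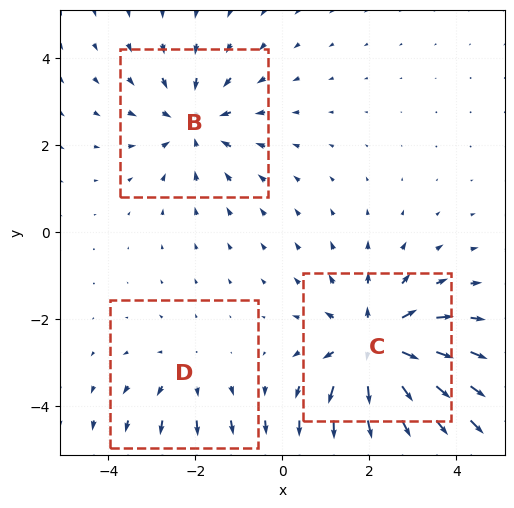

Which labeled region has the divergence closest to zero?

D

Divergence at each region's feature centre — B: about -3, C: about +4, D: about +2. Region D is closest to zero.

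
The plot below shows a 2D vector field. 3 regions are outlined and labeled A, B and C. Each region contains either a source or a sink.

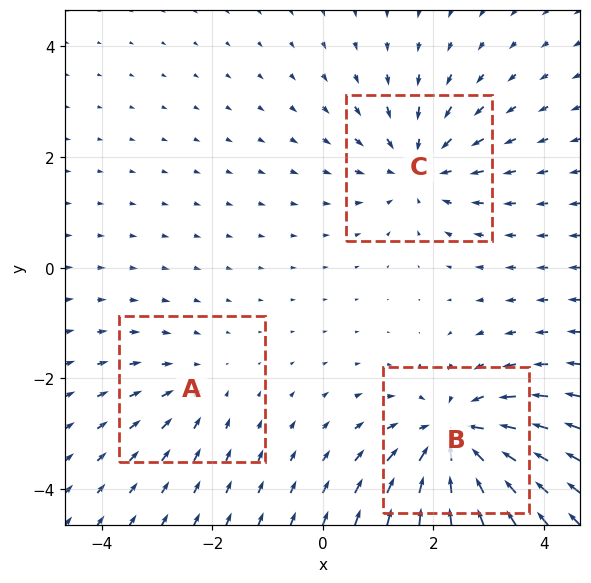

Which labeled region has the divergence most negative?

Divergence at each region's feature centre — A: about -2, B: about -5, C: about -3. Region B is most negative.

B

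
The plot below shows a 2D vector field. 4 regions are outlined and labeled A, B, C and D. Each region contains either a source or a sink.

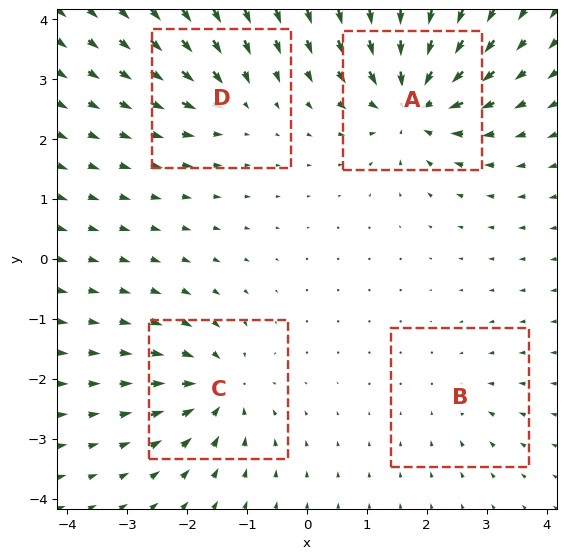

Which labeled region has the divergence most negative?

A

Divergence at each region's feature centre — A: about -8, B: about -3, C: about -6, D: about -4. Region A is most negative.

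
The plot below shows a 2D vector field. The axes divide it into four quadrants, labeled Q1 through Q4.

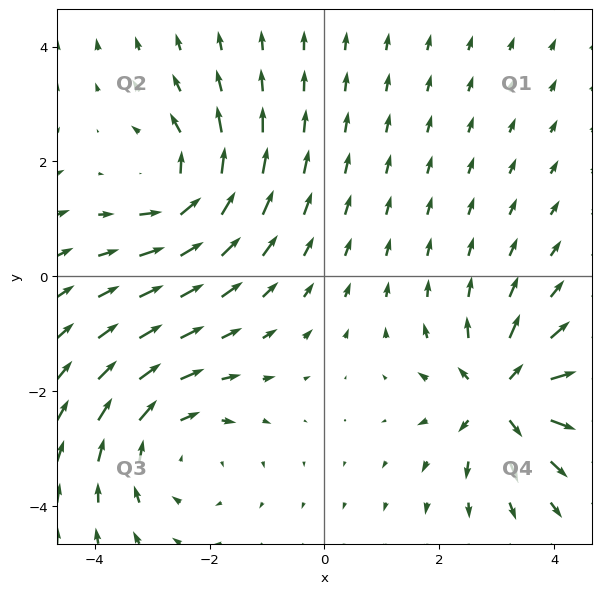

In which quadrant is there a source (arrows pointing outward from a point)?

Q4

The source sits at approximately (3.1, -2.1), which lies in quadrant Q4. The divergence there is about +5, positive as expected for a source.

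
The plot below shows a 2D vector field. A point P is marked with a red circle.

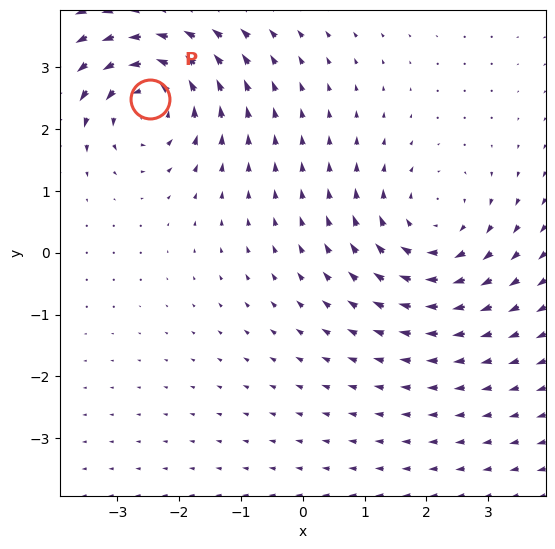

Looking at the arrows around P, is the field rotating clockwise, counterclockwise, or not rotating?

Near P at (-2.5, 2.5) the arrows circulate counterclockwise. The curl (z-component) there is about +4; positive curl means counterclockwise rotation.

counterclockwise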